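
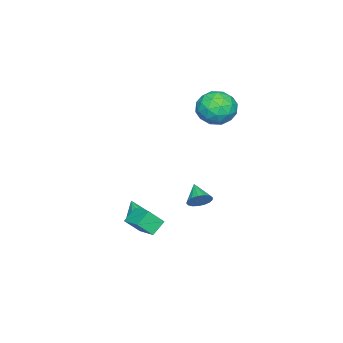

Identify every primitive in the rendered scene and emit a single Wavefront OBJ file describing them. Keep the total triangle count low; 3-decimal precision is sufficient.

v -4.446 3.731 3.674
v -3.636 4.329 3.128
v -3.604 2.151 3.192
v -2.794 2.749 2.646
v -2.857 2.782 3.79
v -3.378 3.759 4.087
v -3.862 2.721 2.233
v -4.383 3.698 2.53
v -3.275 3.705 2.237
v -2.654 3.743 3.199
v -4.586 2.737 3.121
v -3.965 2.775 4.083
v -4.115 4.169 3.443
v -3.125 2.311 2.877
v -3.162 2.33 3.549
v -2.686 2.682 3.228
v -3.963 3.834 4.007
v -3.487 4.185 3.686
v -3.029 3.276 4.075
v -3.753 2.295 2.634
v -3.277 2.646 2.313
v -4.554 3.798 3.092
v -4.078 4.15 2.771
v -4.211 3.204 2.245
v -3.426 4.154 2.598
v -2.931 3.225 2.315
v -3.56 3.209 2.072
v -3.865 3.783 2.247
v -3.061 4.176 3.164
v -2.566 3.247 2.881
v -2.604 3.266 3.553
v -2.91 3.841 3.728
v -2.849 3.809 2.64
v -4.674 3.233 3.439
v -4.179 2.304 3.156
v -4.33 2.639 2.592
v -4.636 3.214 2.767
v -4.309 3.255 4.005
v -3.814 2.326 3.722
v -3.375 2.697 4.073
v -3.68 3.271 4.248
v -4.391 2.671 3.68
v 1.979 1.911 -3.218
v 2.465 1.312 -2.405
v 1.24 2.131 -2.613
v 1.726 1.533 -1.8
v 2.654 3.027 -2.8
v 3.14 2.429 -1.987
v 1.915 3.248 -2.195
v 2.401 2.649 -1.382
v 0.926 1.254 -2.997
v 1.398 0.818 -3.186
v 1.234 1.026 -1.703
v 1.578 1.296 -3.145
v 1.376 1.75 -3.017
v 0.911 1.913 -2.878
v 0.454 1.69 -2.808
v 0.274 1.212 -2.85
v 0.476 0.758 -2.977
v 0.941 0.595 -3.117
v -2.969 2.657 -3.461
v -2.577 2.741 -2.887
v -3.751 1.923 -2.819
v -2.798 2.992 -2.87
v -3.059 3.166 -2.989
v -3.299 3.223 -3.215
v -3.463 3.151 -3.498
v -3.514 2.966 -3.773
v -3.44 2.71 -3.976
v -3.259 2.441 -4.061
v -3.01 2.223 -4.008
v -2.753 2.103 -3.83
v -2.544 2.111 -3.568
v -2.433 2.243 -3.281
v -2.445 2.471 -3.035
f 1 38 17
f 38 12 41
f 17 41 6
f 38 41 17
f 1 17 13
f 17 6 18
f 13 18 2
f 17 18 13
f 1 13 22
f 13 2 23
f 22 23 8
f 13 23 22
f 1 22 34
f 22 8 37
f 34 37 11
f 22 37 34
f 1 34 38
f 34 11 42
f 38 42 12
f 34 42 38
f 2 18 29
f 18 6 32
f 29 32 10
f 18 32 29
f 6 41 19
f 41 12 40
f 19 40 5
f 41 40 19
f 12 42 39
f 42 11 35
f 39 35 3
f 42 35 39
f 11 37 36
f 37 8 24
f 36 24 7
f 37 24 36
f 8 23 28
f 23 2 25
f 28 25 9
f 23 25 28
f 4 30 16
f 30 10 31
f 16 31 5
f 30 31 16
f 4 16 14
f 16 5 15
f 14 15 3
f 16 15 14
f 4 14 21
f 14 3 20
f 21 20 7
f 14 20 21
f 4 21 26
f 21 7 27
f 26 27 9
f 21 27 26
f 4 26 30
f 26 9 33
f 30 33 10
f 26 33 30
f 5 31 19
f 31 10 32
f 19 32 6
f 31 32 19
f 3 15 39
f 15 5 40
f 39 40 12
f 15 40 39
f 7 20 36
f 20 3 35
f 36 35 11
f 20 35 36
f 9 27 28
f 27 7 24
f 28 24 8
f 27 24 28
f 10 33 29
f 33 9 25
f 29 25 2
f 33 25 29
f 44 46 43
f 47 44 43
f 43 46 45
f 45 47 43
f 44 50 46
f 48 44 47
f 48 50 44
f 46 50 45
f 49 47 45
f 45 50 49
f 49 48 47
f 50 48 49
f 52 51 54
f 52 54 53
f 54 51 55
f 54 55 53
f 55 51 56
f 55 56 53
f 56 51 57
f 56 57 53
f 57 51 58
f 57 58 53
f 58 51 59
f 58 59 53
f 59 51 60
f 59 60 53
f 60 51 52
f 60 52 53
f 62 61 64
f 62 64 63
f 64 61 65
f 64 65 63
f 65 61 66
f 65 66 63
f 66 61 67
f 66 67 63
f 67 61 68
f 67 68 63
f 68 61 69
f 68 69 63
f 69 61 70
f 69 70 63
f 70 61 71
f 70 71 63
f 71 61 72
f 71 72 63
f 72 61 73
f 72 73 63
f 73 61 74
f 73 74 63
f 74 61 75
f 74 75 63
f 75 61 62
f 75 62 63



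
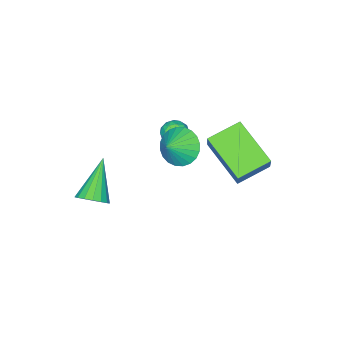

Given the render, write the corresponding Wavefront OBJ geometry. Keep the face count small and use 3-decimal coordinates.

v 1.928 -0.143 0.821
v 2.449 -0.39 1.218
v 0.612 -0.777 2.159
v 2.408 -0.075 1.326
v 2.257 0.224 1.318
v 2.03 0.438 1.197
v 1.78 0.52 0.99
v 1.563 0.449 0.744
v 1.431 0.243 0.515
v 1.412 -0.052 0.357
v 1.511 -0.367 0.305
v 1.706 -0.632 0.372
v 1.951 -0.784 0.541
v 2.191 -0.79 0.774
v 2.371 -0.647 1.019
v -0.956 1.817 3.425
v -0.495 1.347 2.812
v -0.124 1.863 4.015
v -0.436 1.676 2.704
v -0.457 2.027 2.706
v -0.553 2.345 2.817
v -0.711 2.584 3.021
v -0.906 2.705 3.287
v -1.108 2.692 3.574
v -1.287 2.545 3.837
v -1.416 2.288 4.039
v -1.475 1.959 4.146
v -1.454 1.608 4.144
v -1.358 1.29 4.033
v -1.2 1.051 3.829
v -1.006 0.93 3.563
v -0.803 0.943 3.277
v -0.624 1.09 3.013
v -2.423 1.94 2.606
v -3.75 2.458 3.077
v -2.065 3.809 1.562
v -3.392 4.326 2.033
v -1.848 2.434 3.687
v -3.175 2.951 4.158
v -1.49 4.302 2.643
v -2.817 4.82 3.114
v -3.088 -0.324 0.673
v -2.814 -0.733 1.083
v -4.026 -0.607 1.017
v -3.752 -1.016 1.427
v -3.69 -0.384 1.516
v -3.111 -0.209 1.303
v -3.729 -1.131 0.797
v -3.15 -0.956 0.584
v -3.21 -1.232 1.16
v -3.186 -0.77 1.605
v -3.654 -0.57 0.495
v -3.63 -0.108 0.94
v -2.869 -0.504 0.848
v -3.971 -0.836 1.252
v -3.935 -0.464 1.304
v -3.774 -0.705 1.546
v -3.043 -0.196 0.977
v -2.882 -0.436 1.219
v -3.397 -0.231 1.473
v -3.958 -0.904 0.881
v -3.797 -1.144 1.123
v -3.066 -0.635 0.554
v -2.905 -0.876 0.796
v -3.443 -1.109 0.627
v -2.941 -1.038 1.134
v -3.492 -1.204 1.336
v -3.478 -1.271 0.966
v -3.138 -1.169 0.841
v -2.927 -0.766 1.396
v -3.478 -0.932 1.598
v -3.442 -0.561 1.65
v -3.101 -0.458 1.525
v -3.159 -1.059 1.441
v -3.362 -0.408 0.502
v -3.913 -0.574 0.704
v -3.739 -0.882 0.575
v -3.398 -0.779 0.45
v -3.348 -0.136 0.764
v -3.899 -0.302 0.966
v -3.702 -0.171 1.259
v -3.362 -0.069 1.134
v -3.681 -0.281 0.659
f 2 1 4
f 2 4 3
f 4 1 5
f 4 5 3
f 5 1 6
f 5 6 3
f 6 1 7
f 6 7 3
f 7 1 8
f 7 8 3
f 8 1 9
f 8 9 3
f 9 1 10
f 9 10 3
f 10 1 11
f 10 11 3
f 11 1 12
f 11 12 3
f 12 1 13
f 12 13 3
f 13 1 14
f 13 14 3
f 14 1 15
f 14 15 3
f 15 1 2
f 15 2 3
f 17 16 19
f 17 19 18
f 19 16 20
f 19 20 18
f 20 16 21
f 20 21 18
f 21 16 22
f 21 22 18
f 22 16 23
f 22 23 18
f 23 16 24
f 23 24 18
f 24 16 25
f 24 25 18
f 25 16 26
f 25 26 18
f 26 16 27
f 26 27 18
f 27 16 28
f 27 28 18
f 28 16 29
f 28 29 18
f 29 16 30
f 29 30 18
f 30 16 31
f 30 31 18
f 31 16 32
f 31 32 18
f 32 16 33
f 32 33 18
f 33 16 17
f 33 17 18
f 35 37 34
f 38 35 34
f 34 37 36
f 36 38 34
f 35 41 37
f 39 35 38
f 39 41 35
f 37 41 36
f 40 38 36
f 36 41 40
f 40 39 38
f 41 39 40
f 42 79 58
f 79 53 82
f 58 82 47
f 79 82 58
f 42 58 54
f 58 47 59
f 54 59 43
f 58 59 54
f 42 54 63
f 54 43 64
f 63 64 49
f 54 64 63
f 42 63 75
f 63 49 78
f 75 78 52
f 63 78 75
f 42 75 79
f 75 52 83
f 79 83 53
f 75 83 79
f 43 59 70
f 59 47 73
f 70 73 51
f 59 73 70
f 47 82 60
f 82 53 81
f 60 81 46
f 82 81 60
f 53 83 80
f 83 52 76
f 80 76 44
f 83 76 80
f 52 78 77
f 78 49 65
f 77 65 48
f 78 65 77
f 49 64 69
f 64 43 66
f 69 66 50
f 64 66 69
f 45 71 57
f 71 51 72
f 57 72 46
f 71 72 57
f 45 57 55
f 57 46 56
f 55 56 44
f 57 56 55
f 45 55 62
f 55 44 61
f 62 61 48
f 55 61 62
f 45 62 67
f 62 48 68
f 67 68 50
f 62 68 67
f 45 67 71
f 67 50 74
f 71 74 51
f 67 74 71
f 46 72 60
f 72 51 73
f 60 73 47
f 72 73 60
f 44 56 80
f 56 46 81
f 80 81 53
f 56 81 80
f 48 61 77
f 61 44 76
f 77 76 52
f 61 76 77
f 50 68 69
f 68 48 65
f 69 65 49
f 68 65 69
f 51 74 70
f 74 50 66
f 70 66 43
f 74 66 70



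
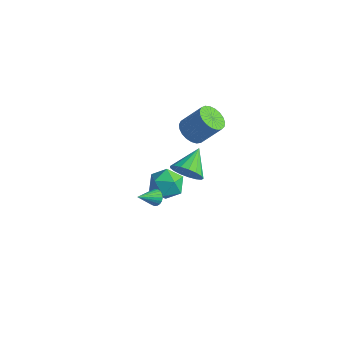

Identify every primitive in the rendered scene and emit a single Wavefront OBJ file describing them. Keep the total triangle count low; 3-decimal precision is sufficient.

v -3.278 3.251 -0.787
v -2.526 3.201 -1.26
v -1.63 3.879 0.095
v -2.382 3.929 0.567
v -2.649 3.539 -1.347
v -1.753 4.217 0.007
v -2.881 3.827 -1.338
v -1.985 4.505 0.017
v -3.182 4.016 -1.233
v -2.286 4.693 0.122
v -3.5 4.072 -1.051
v -2.604 4.749 0.304
v -3.779 3.986 -0.824
v -2.883 4.664 0.531
v -3.971 3.773 -0.59
v -3.075 4.451 0.765
v -4.044 3.47 -0.39
v -3.148 4.148 0.964
v -3.984 3.129 -0.259
v -3.088 3.807 1.095
v -3.802 2.809 -0.22
v -2.906 3.487 1.135
v -3.53 2.566 -0.278
v -2.634 3.244 1.077
v -3.214 2.441 -0.425
v -2.318 3.119 0.93
v -2.909 2.456 -0.634
v -2.013 3.134 0.721
v -2.668 2.609 -0.87
v -1.772 3.286 0.485
v -2.532 2.872 -1.091
v -1.636 3.55 0.264
v 0.327 -3.032 0.427
v 0.763 -2.951 0.679
v 0.133 -4.108 1.113
v 0.622 -2.848 0.8
v 0.431 -2.777 0.857
v 0.221 -2.751 0.839
v 0.03 -2.773 0.751
v -0.11 -2.84 0.606
v -0.175 -2.94 0.43
v -0.152 -3.056 0.254
v -0.047 -3.168 0.108
v 0.123 -3.257 0.017
v 0.328 -3.306 -0.003
v 0.533 -3.309 0.052
v 0.703 -3.263 0.171
v 0.807 -3.178 0.335
v 0.828 -3.067 0.514
v -1.733 1.301 -2.046
v -1.278 1.002 -1.231
v -2.227 2.759 -1.234
v -0.948 1.242 -1.463
v -0.798 1.496 -1.827
v -0.862 1.705 -2.242
v -1.126 1.822 -2.612
v -1.529 1.819 -2.852
v -1.979 1.698 -2.908
v -2.372 1.485 -2.766
v -2.619 1.231 -2.459
v -2.663 0.992 -2.057
v -2.494 0.825 -1.653
v -2.151 0.766 -1.339
v -1.712 0.83 -1.187
v 0.169 -1.286 -0.046
v 0.953 -1.811 0.341
v -0.873 -2.149 0.899
v -0.089 -2.674 1.286
v -0.203 -1.686 1.512
v 0.441 -1.152 0.928
v -0.361 -2.808 0.312
v 0.283 -2.274 -0.272
v 0.626 -2.751 0.562
v 0.724 -2.057 1.304
v -0.644 -1.903 -0.064
v -0.546 -1.209 0.678
f 2 1 5
f 2 5 3
f 3 5 6
f 3 6 4
f 5 1 7
f 5 7 6
f 6 7 8
f 6 8 4
f 7 1 9
f 7 9 8
f 8 9 10
f 8 10 4
f 9 1 11
f 9 11 10
f 10 11 12
f 10 12 4
f 11 1 13
f 11 13 12
f 12 13 14
f 12 14 4
f 13 1 15
f 13 15 14
f 14 15 16
f 14 16 4
f 15 1 17
f 15 17 16
f 16 17 18
f 16 18 4
f 17 1 19
f 17 19 18
f 18 19 20
f 18 20 4
f 19 1 21
f 19 21 20
f 20 21 22
f 20 22 4
f 21 1 23
f 21 23 22
f 22 23 24
f 22 24 4
f 23 1 25
f 23 25 24
f 24 25 26
f 24 26 4
f 25 1 27
f 25 27 26
f 26 27 28
f 26 28 4
f 27 1 29
f 27 29 28
f 28 29 30
f 28 30 4
f 29 1 31
f 29 31 30
f 30 31 32
f 30 32 4
f 31 1 2
f 31 2 32
f 32 2 3
f 32 3 4
f 34 33 36
f 34 36 35
f 36 33 37
f 36 37 35
f 37 33 38
f 37 38 35
f 38 33 39
f 38 39 35
f 39 33 40
f 39 40 35
f 40 33 41
f 40 41 35
f 41 33 42
f 41 42 35
f 42 33 43
f 42 43 35
f 43 33 44
f 43 44 35
f 44 33 45
f 44 45 35
f 45 33 46
f 45 46 35
f 46 33 47
f 46 47 35
f 47 33 48
f 47 48 35
f 48 33 49
f 48 49 35
f 49 33 34
f 49 34 35
f 51 50 53
f 51 53 52
f 53 50 54
f 53 54 52
f 54 50 55
f 54 55 52
f 55 50 56
f 55 56 52
f 56 50 57
f 56 57 52
f 57 50 58
f 57 58 52
f 58 50 59
f 58 59 52
f 59 50 60
f 59 60 52
f 60 50 61
f 60 61 52
f 61 50 62
f 61 62 52
f 62 50 63
f 62 63 52
f 63 50 64
f 63 64 52
f 64 50 51
f 64 51 52
f 65 76 70
f 65 70 66
f 65 66 72
f 65 72 75
f 65 75 76
f 66 70 74
f 70 76 69
f 76 75 67
f 75 72 71
f 72 66 73
f 68 74 69
f 68 69 67
f 68 67 71
f 68 71 73
f 68 73 74
f 69 74 70
f 67 69 76
f 71 67 75
f 73 71 72
f 74 73 66



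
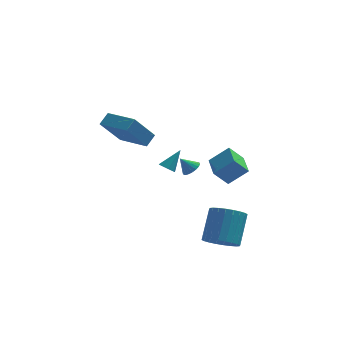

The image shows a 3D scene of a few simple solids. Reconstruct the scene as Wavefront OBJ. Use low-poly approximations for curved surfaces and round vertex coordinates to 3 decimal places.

v -2.608 0.681 1.352
v -3.692 -0.111 3.044
v -2.168 1.257 1.903
v -3.252 0.465 3.595
v -1.108 -0.745 1.645
v -2.192 -1.537 3.337
v -0.668 -0.169 2.196
v -1.752 -0.961 3.888
v -0.018 0.212 -0.678
v 0.362 -0.154 -0.722
v 0.738 0.868 0.398
v 0.427 0.166 -0.963
v 0.231 0.513 -1.037
v -0.111 0.684 -0.901
v -0.398 0.579 -0.634
v -0.463 0.259 -0.394
v -0.267 -0.089 -0.32
v 0.075 -0.26 -0.456
v 2.943 -2.919 -4.765
v 3.571 -3.661 -4.295
v 4.004 -2.264 -2.665
v 3.377 -1.521 -3.135
v 3.85 -3.462 -4.54
v 4.283 -2.064 -2.911
v 3.99 -3.179 -4.82
v 4.423 -1.782 -3.19
v 3.971 -2.857 -5.091
v 4.404 -1.46 -3.461
v 3.796 -2.544 -5.312
v 4.229 -1.147 -3.683
v 3.491 -2.289 -5.45
v 3.924 -0.891 -3.821
v 3.102 -2.129 -5.484
v 3.535 -0.732 -3.854
v 2.689 -2.089 -5.408
v 3.123 -0.692 -3.779
v 2.316 -2.176 -5.235
v 2.749 -0.779 -3.605
v 2.037 -2.376 -4.989
v 2.47 -0.978 -3.36
v 1.897 -2.658 -4.71
v 2.33 -1.261 -3.08
v 1.916 -2.98 -4.439
v 2.349 -1.583 -2.809
v 2.091 -3.293 -4.217
v 2.524 -1.896 -2.588
v 2.396 -3.549 -4.079
v 2.829 -2.151 -2.45
v 2.785 -3.708 -4.046
v 3.218 -2.311 -2.416
v 3.197 -3.748 -4.121
v 3.631 -2.351 -2.492
v 1.365 1.943 -1.739
v 1.739 2.345 -1.452
v 0.715 1.977 -0.941
v 1.584 2.502 -1.585
v 1.391 2.562 -1.745
v 1.194 2.515 -1.904
v 1.026 2.37 -2.034
v 0.916 2.15 -2.113
v 0.885 1.895 -2.128
v 0.936 1.647 -2.076
v 1.062 1.451 -1.965
v 1.24 1.34 -1.815
v 1.439 1.333 -1.652
v 1.626 1.432 -1.504
v 1.768 1.619 -1.397
v 1.84 1.861 -1.349
v 1.83 2.118 -1.368
v 2.643 3.012 -2.794
v 3.818 3.093 -1.771
v 2.397 4.616 -2.638
v 3.572 4.697 -1.615
v 3.508 3.243 -3.805
v 4.683 3.324 -2.782
v 3.262 4.847 -3.649
v 4.437 4.928 -2.626
f 2 4 1
f 5 2 1
f 1 4 3
f 3 5 1
f 2 8 4
f 6 2 5
f 6 8 2
f 4 8 3
f 7 5 3
f 3 8 7
f 7 6 5
f 8 6 7
f 10 9 12
f 10 12 11
f 12 9 13
f 12 13 11
f 13 9 14
f 13 14 11
f 14 9 15
f 14 15 11
f 15 9 16
f 15 16 11
f 16 9 17
f 16 17 11
f 17 9 18
f 17 18 11
f 18 9 10
f 18 10 11
f 20 19 23
f 20 23 21
f 21 23 24
f 21 24 22
f 23 19 25
f 23 25 24
f 24 25 26
f 24 26 22
f 25 19 27
f 25 27 26
f 26 27 28
f 26 28 22
f 27 19 29
f 27 29 28
f 28 29 30
f 28 30 22
f 29 19 31
f 29 31 30
f 30 31 32
f 30 32 22
f 31 19 33
f 31 33 32
f 32 33 34
f 32 34 22
f 33 19 35
f 33 35 34
f 34 35 36
f 34 36 22
f 35 19 37
f 35 37 36
f 36 37 38
f 36 38 22
f 37 19 39
f 37 39 38
f 38 39 40
f 38 40 22
f 39 19 41
f 39 41 40
f 40 41 42
f 40 42 22
f 41 19 43
f 41 43 42
f 42 43 44
f 42 44 22
f 43 19 45
f 43 45 44
f 44 45 46
f 44 46 22
f 45 19 47
f 45 47 46
f 46 47 48
f 46 48 22
f 47 19 49
f 47 49 48
f 48 49 50
f 48 50 22
f 49 19 51
f 49 51 50
f 50 51 52
f 50 52 22
f 51 19 20
f 51 20 52
f 52 20 21
f 52 21 22
f 54 53 56
f 54 56 55
f 56 53 57
f 56 57 55
f 57 53 58
f 57 58 55
f 58 53 59
f 58 59 55
f 59 53 60
f 59 60 55
f 60 53 61
f 60 61 55
f 61 53 62
f 61 62 55
f 62 53 63
f 62 63 55
f 63 53 64
f 63 64 55
f 64 53 65
f 64 65 55
f 65 53 66
f 65 66 55
f 66 53 67
f 66 67 55
f 67 53 68
f 67 68 55
f 68 53 69
f 68 69 55
f 69 53 54
f 69 54 55
f 71 73 70
f 74 71 70
f 70 73 72
f 72 74 70
f 71 77 73
f 75 71 74
f 75 77 71
f 73 77 72
f 76 74 72
f 72 77 76
f 76 75 74
f 77 75 76



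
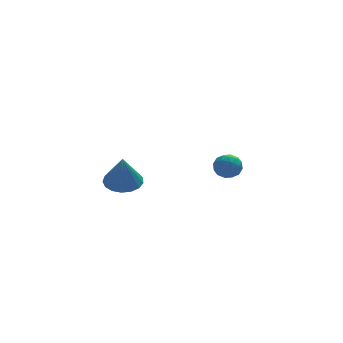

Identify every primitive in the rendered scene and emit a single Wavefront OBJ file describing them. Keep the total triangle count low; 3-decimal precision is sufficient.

v 3.65 4.436 -1.248
v 4.444 3.989 -1.33
v 3.016 3.211 -0.71
v 3.81 2.764 -0.792
v 3.721 3.427 -0.167
v 4.113 4.184 -0.5
v 3.347 3.016 -1.54
v 3.739 3.773 -1.873
v 4.257 3.111 -1.511
v 4.488 3.365 -0.662
v 2.972 3.835 -1.378
v 3.203 4.089 -0.529
v 4.103 4.32 -1.337
v 3.357 2.88 -0.703
v 3.305 3.27 -0.336
v 3.772 3.007 -0.385
v 3.908 4.434 -0.849
v 4.374 4.171 -0.897
v 3.949 3.841 -0.213
v 3.086 3.029 -1.143
v 3.552 2.766 -1.191
v 3.688 4.193 -1.655
v 4.155 3.93 -1.704
v 3.511 3.359 -1.827
v 4.459 3.541 -1.491
v 4.087 2.822 -1.174
v 3.815 2.97 -1.614
v 4.045 3.415 -1.809
v 4.595 3.69 -0.992
v 4.222 2.971 -0.676
v 4.17 3.36 -0.309
v 4.4 3.805 -0.504
v 4.485 3.175 -1.098
v 3.238 4.229 -1.364
v 2.865 3.51 -1.048
v 3.06 3.395 -1.536
v 3.29 3.84 -1.731
v 3.373 4.378 -0.866
v 3.001 3.659 -0.549
v 3.415 3.785 -0.231
v 3.645 4.23 -0.426
v 2.975 4.025 -0.942
v -3.572 -1.812 1.633
v -2.896 -2.645 1.439
v -3.708 -2.388 3.627
v -2.577 -2.255 1.573
v -2.487 -1.763 1.721
v -2.645 -1.282 1.849
v -3.015 -0.923 1.927
v -3.513 -0.768 1.938
v -4.024 -0.852 1.879
v -4.432 -1.156 1.764
v -4.643 -1.61 1.618
v -4.608 -2.111 1.476
v -4.336 -2.544 1.37
v -3.889 -2.808 1.324
v -3.369 -2.845 1.349
f 1 38 17
f 38 12 41
f 17 41 6
f 38 41 17
f 1 17 13
f 17 6 18
f 13 18 2
f 17 18 13
f 1 13 22
f 13 2 23
f 22 23 8
f 13 23 22
f 1 22 34
f 22 8 37
f 34 37 11
f 22 37 34
f 1 34 38
f 34 11 42
f 38 42 12
f 34 42 38
f 2 18 29
f 18 6 32
f 29 32 10
f 18 32 29
f 6 41 19
f 41 12 40
f 19 40 5
f 41 40 19
f 12 42 39
f 42 11 35
f 39 35 3
f 42 35 39
f 11 37 36
f 37 8 24
f 36 24 7
f 37 24 36
f 8 23 28
f 23 2 25
f 28 25 9
f 23 25 28
f 4 30 16
f 30 10 31
f 16 31 5
f 30 31 16
f 4 16 14
f 16 5 15
f 14 15 3
f 16 15 14
f 4 14 21
f 14 3 20
f 21 20 7
f 14 20 21
f 4 21 26
f 21 7 27
f 26 27 9
f 21 27 26
f 4 26 30
f 26 9 33
f 30 33 10
f 26 33 30
f 5 31 19
f 31 10 32
f 19 32 6
f 31 32 19
f 3 15 39
f 15 5 40
f 39 40 12
f 15 40 39
f 7 20 36
f 20 3 35
f 36 35 11
f 20 35 36
f 9 27 28
f 27 7 24
f 28 24 8
f 27 24 28
f 10 33 29
f 33 9 25
f 29 25 2
f 33 25 29
f 44 43 46
f 44 46 45
f 46 43 47
f 46 47 45
f 47 43 48
f 47 48 45
f 48 43 49
f 48 49 45
f 49 43 50
f 49 50 45
f 50 43 51
f 50 51 45
f 51 43 52
f 51 52 45
f 52 43 53
f 52 53 45
f 53 43 54
f 53 54 45
f 54 43 55
f 54 55 45
f 55 43 56
f 55 56 45
f 56 43 57
f 56 57 45
f 57 43 44
f 57 44 45



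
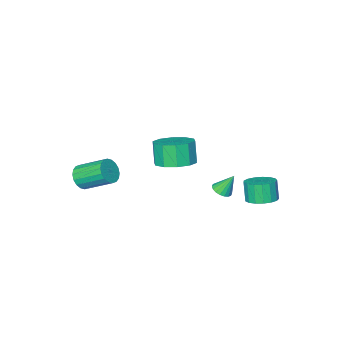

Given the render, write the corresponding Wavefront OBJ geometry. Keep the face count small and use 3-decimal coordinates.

v 2.944 -3.838 -2.649
v 3.518 -3.803 -2.2
v 2.771 -2.526 -1.343
v 2.196 -2.562 -1.791
v 3.599 -3.597 -2.437
v 2.852 -2.32 -1.58
v 3.55 -3.438 -2.716
v 2.803 -2.161 -1.859
v 3.381 -3.359 -2.982
v 2.634 -2.082 -2.125
v 3.125 -3.374 -3.182
v 2.378 -2.097 -2.325
v 2.834 -3.482 -3.276
v 2.086 -2.205 -2.419
v 2.564 -3.66 -3.246
v 1.816 -2.383 -2.389
v 2.369 -3.874 -3.097
v 1.622 -2.597 -2.24
v 2.288 -4.08 -2.86
v 1.541 -2.803 -2.003
v 2.337 -4.239 -2.581
v 1.59 -2.962 -1.724
v 2.506 -4.318 -2.315
v 1.759 -3.041 -1.458
v 2.762 -4.303 -2.115
v 2.015 -3.026 -1.258
v 3.054 -4.195 -2.021
v 2.306 -2.918 -1.164
v 3.324 -4.017 -2.051
v 2.576 -2.74 -1.194
v 0.038 -0.25 -0.83
v 0.547 0.563 -0.454
v 0.331 0.142 0.746
v -0.178 -0.67 0.37
v -0.066 0.723 -0.508
v -0.283 0.303 0.692
v -0.64 0.512 -0.686
v -0.856 0.091 0.515
v -0.955 0.01 -0.918
v -1.171 -0.411 0.282
v -0.89 -0.592 -1.117
v -1.106 -1.012 0.083
v -0.471 -1.062 -1.206
v -0.687 -1.483 -0.006
v 0.143 -1.223 -1.152
v -0.074 -1.643 0.048
v 0.716 -1.011 -0.975
v 0.5 -1.432 0.226
v 1.031 -0.509 -0.742
v 0.815 -0.93 0.458
v 0.966 0.092 -0.543
v 0.75 -0.328 0.657
v -3.431 1.998 -3.676
v -2.741 2.359 -3.454
v -2.898 2.002 -2.383
v -3.589 1.642 -2.604
v -3.009 2.633 -3.402
v -3.167 2.277 -2.331
v -3.375 2.762 -3.413
v -3.532 2.406 -2.342
v -3.753 2.716 -3.484
v -3.911 2.36 -2.413
v -4.058 2.506 -3.599
v -4.215 2.149 -2.527
v -4.219 2.179 -3.731
v -4.376 1.823 -2.66
v -4.2 1.811 -3.851
v -4.357 1.454 -2.78
v -4.004 1.486 -3.931
v -4.162 1.129 -2.859
v -3.678 1.278 -3.952
v -3.835 0.921 -2.88
v -3.295 1.235 -3.91
v -3.452 0.878 -2.838
v -2.943 1.367 -3.814
v -3.1 1.01 -2.743
v -2.703 1.644 -3.687
v -2.861 1.287 -2.615
v -2.63 2.002 -3.557
v -2.788 1.645 -2.485
v -2.429 0.186 -3.597
v -1.922 0.342 -3.452
v -2.851 0.574 -2.543
v -2.011 0.542 -3.561
v -2.183 0.672 -3.677
v -2.404 0.705 -3.778
v -2.629 0.636 -3.842
v -2.815 0.478 -3.859
v -2.925 0.262 -3.823
v -2.936 0.031 -3.743
v -2.847 -0.169 -3.634
v -2.676 -0.299 -3.518
v -2.455 -0.333 -3.417
v -2.229 -0.264 -3.352
v -2.043 -0.105 -3.336
v -1.934 0.111 -3.371
f 2 1 5
f 2 5 3
f 3 5 6
f 3 6 4
f 5 1 7
f 5 7 6
f 6 7 8
f 6 8 4
f 7 1 9
f 7 9 8
f 8 9 10
f 8 10 4
f 9 1 11
f 9 11 10
f 10 11 12
f 10 12 4
f 11 1 13
f 11 13 12
f 12 13 14
f 12 14 4
f 13 1 15
f 13 15 14
f 14 15 16
f 14 16 4
f 15 1 17
f 15 17 16
f 16 17 18
f 16 18 4
f 17 1 19
f 17 19 18
f 18 19 20
f 18 20 4
f 19 1 21
f 19 21 20
f 20 21 22
f 20 22 4
f 21 1 23
f 21 23 22
f 22 23 24
f 22 24 4
f 23 1 25
f 23 25 24
f 24 25 26
f 24 26 4
f 25 1 27
f 25 27 26
f 26 27 28
f 26 28 4
f 27 1 29
f 27 29 28
f 28 29 30
f 28 30 4
f 29 1 2
f 29 2 30
f 30 2 3
f 30 3 4
f 32 31 35
f 32 35 33
f 33 35 36
f 33 36 34
f 35 31 37
f 35 37 36
f 36 37 38
f 36 38 34
f 37 31 39
f 37 39 38
f 38 39 40
f 38 40 34
f 39 31 41
f 39 41 40
f 40 41 42
f 40 42 34
f 41 31 43
f 41 43 42
f 42 43 44
f 42 44 34
f 43 31 45
f 43 45 44
f 44 45 46
f 44 46 34
f 45 31 47
f 45 47 46
f 46 47 48
f 46 48 34
f 47 31 49
f 47 49 48
f 48 49 50
f 48 50 34
f 49 31 51
f 49 51 50
f 50 51 52
f 50 52 34
f 51 31 32
f 51 32 52
f 52 32 33
f 52 33 34
f 54 53 57
f 54 57 55
f 55 57 58
f 55 58 56
f 57 53 59
f 57 59 58
f 58 59 60
f 58 60 56
f 59 53 61
f 59 61 60
f 60 61 62
f 60 62 56
f 61 53 63
f 61 63 62
f 62 63 64
f 62 64 56
f 63 53 65
f 63 65 64
f 64 65 66
f 64 66 56
f 65 53 67
f 65 67 66
f 66 67 68
f 66 68 56
f 67 53 69
f 67 69 68
f 68 69 70
f 68 70 56
f 69 53 71
f 69 71 70
f 70 71 72
f 70 72 56
f 71 53 73
f 71 73 72
f 72 73 74
f 72 74 56
f 73 53 75
f 73 75 74
f 74 75 76
f 74 76 56
f 75 53 77
f 75 77 76
f 76 77 78
f 76 78 56
f 77 53 79
f 77 79 78
f 78 79 80
f 78 80 56
f 79 53 54
f 79 54 80
f 80 54 55
f 80 55 56
f 82 81 84
f 82 84 83
f 84 81 85
f 84 85 83
f 85 81 86
f 85 86 83
f 86 81 87
f 86 87 83
f 87 81 88
f 87 88 83
f 88 81 89
f 88 89 83
f 89 81 90
f 89 90 83
f 90 81 91
f 90 91 83
f 91 81 92
f 91 92 83
f 92 81 93
f 92 93 83
f 93 81 94
f 93 94 83
f 94 81 95
f 94 95 83
f 95 81 96
f 95 96 83
f 96 81 82
f 96 82 83



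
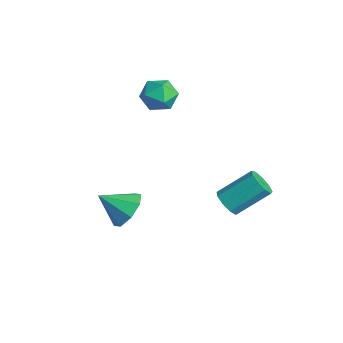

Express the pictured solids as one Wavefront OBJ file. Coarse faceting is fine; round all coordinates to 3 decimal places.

v 0.702 0.276 -1.903
v 1.535 0.068 -1.633
v 0.198 -0.696 -1.097
v 1.242 0.549 -1.237
v 0.633 0.87 -1.231
v 0.064 0.843 -1.619
v -0.13 0.484 -2.173
v 0.163 0.003 -2.57
v 0.772 -0.318 -2.576
v 1.341 -0.291 -2.188
v 3.632 2.972 -0.238
v 3.99 2.618 0.123
v 4.267 3.893 1.099
v 3.908 4.248 0.738
v 4.224 2.799 -0.18
v 4.501 4.075 0.796
v 4.181 3.062 -0.511
v 4.458 4.337 0.466
v 3.881 3.282 -0.714
v 4.158 4.558 0.263
v 3.464 3.358 -0.694
v 3.741 4.633 0.282
v 3.126 3.253 -0.461
v 3.403 4.528 0.515
v 3.024 3.017 -0.124
v 3.301 4.292 0.853
v 3.206 2.76 0.16
v 3.483 4.035 1.136
v 3.588 2.602 0.257
v 3.865 3.878 1.234
v -1.162 3.022 2.579
v -0.527 2.975 3.096
v -1.393 1.725 2.744
v -0.758 1.678 3.261
v -1.435 2.086 3.479
v -1.293 2.887 3.377
v -0.627 1.813 2.463
v -0.485 2.614 2.361
v -0.197 2.227 3.024
v -0.696 2.396 3.652
v -1.224 2.304 2.188
v -1.723 2.473 2.816
f 2 1 4
f 2 4 3
f 4 1 5
f 4 5 3
f 5 1 6
f 5 6 3
f 6 1 7
f 6 7 3
f 7 1 8
f 7 8 3
f 8 1 9
f 8 9 3
f 9 1 10
f 9 10 3
f 10 1 2
f 10 2 3
f 12 11 15
f 12 15 13
f 13 15 16
f 13 16 14
f 15 11 17
f 15 17 16
f 16 17 18
f 16 18 14
f 17 11 19
f 17 19 18
f 18 19 20
f 18 20 14
f 19 11 21
f 19 21 20
f 20 21 22
f 20 22 14
f 21 11 23
f 21 23 22
f 22 23 24
f 22 24 14
f 23 11 25
f 23 25 24
f 24 25 26
f 24 26 14
f 25 11 27
f 25 27 26
f 26 27 28
f 26 28 14
f 27 11 29
f 27 29 28
f 28 29 30
f 28 30 14
f 29 11 12
f 29 12 30
f 30 12 13
f 30 13 14
f 31 42 36
f 31 36 32
f 31 32 38
f 31 38 41
f 31 41 42
f 32 36 40
f 36 42 35
f 42 41 33
f 41 38 37
f 38 32 39
f 34 40 35
f 34 35 33
f 34 33 37
f 34 37 39
f 34 39 40
f 35 40 36
f 33 35 42
f 37 33 41
f 39 37 38
f 40 39 32



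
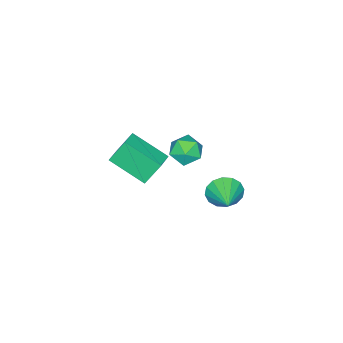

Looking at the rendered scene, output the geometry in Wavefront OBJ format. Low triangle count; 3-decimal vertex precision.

v -0.436 3.403 -0.816
v -0.08 3.324 -1.437
v 0.336 4.117 -0.464
v -0.315 3.607 -1.496
v -0.582 3.836 -1.373
v -0.811 3.948 -1.101
v -0.939 3.915 -0.752
v -0.932 3.744 -0.421
v -0.793 3.482 -0.196
v -0.558 3.198 -0.137
v -0.29 2.97 -0.26
v -0.062 2.857 -0.532
v 0.066 2.891 -0.88
v 0.059 3.062 -1.212
v -0.614 2.198 0.349
v -0.143 1.852 0.743
v -1.097 1.208 0.057
v -0.626 0.862 0.451
v -1.118 1.261 0.759
v -0.819 1.873 0.94
v -0.421 1.187 -0.14
v -0.122 1.799 0.041
v -0.024 1.227 0.441
v -0.454 1.273 0.996
v -0.786 1.787 -0.196
v -1.216 1.833 0.359
v -1.452 -1.608 -1.297
v -0.706 -1.379 -1.08
v -1.702 -0.096 -2.032
v -0.956 0.133 -1.815
v -1.004 -2.053 -2.365
v -0.258 -1.824 -2.148
v -1.254 -0.541 -3.1
v -0.508 -0.312 -2.883
f 2 1 4
f 2 4 3
f 4 1 5
f 4 5 3
f 5 1 6
f 5 6 3
f 6 1 7
f 6 7 3
f 7 1 8
f 7 8 3
f 8 1 9
f 8 9 3
f 9 1 10
f 9 10 3
f 10 1 11
f 10 11 3
f 11 1 12
f 11 12 3
f 12 1 13
f 12 13 3
f 13 1 14
f 13 14 3
f 14 1 2
f 14 2 3
f 15 26 20
f 15 20 16
f 15 16 22
f 15 22 25
f 15 25 26
f 16 20 24
f 20 26 19
f 26 25 17
f 25 22 21
f 22 16 23
f 18 24 19
f 18 19 17
f 18 17 21
f 18 21 23
f 18 23 24
f 19 24 20
f 17 19 26
f 21 17 25
f 23 21 22
f 24 23 16
f 28 30 27
f 31 28 27
f 27 30 29
f 29 31 27
f 28 34 30
f 32 28 31
f 32 34 28
f 30 34 29
f 33 31 29
f 29 34 33
f 33 32 31
f 34 32 33



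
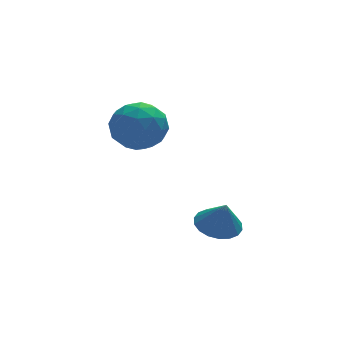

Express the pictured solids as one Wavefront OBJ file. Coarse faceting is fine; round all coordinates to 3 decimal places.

v 1.204 0.204 -2.522
v 1.907 0.519 -2.531
v 1.356 -0.104 -1.518
v 1.709 0.777 -2.422
v 1.411 0.921 -2.333
v 1.072 0.923 -2.281
v 0.76 0.783 -2.277
v 0.535 0.528 -2.321
v 0.443 0.209 -2.405
v 0.502 -0.112 -2.512
v 0.7 -0.369 -2.621
v 0.998 -0.514 -2.71
v 1.336 -0.516 -2.762
v 1.649 -0.375 -2.766
v 1.874 -0.12 -2.722
v 1.966 0.199 -2.638
v -1.635 1.738 1.927
v -1.042 2.429 1.599
v -0.758 0.651 1.221
v -0.165 1.342 0.893
v -0.193 1.137 1.838
v -0.735 1.809 2.274
v -1.065 1.271 0.546
v -1.607 1.943 0.982
v -0.691 2.141 0.745
v -0.151 2.057 1.544
v -1.649 1.023 1.276
v -1.109 0.939 2.075
v -1.416 2.179 1.825
v -0.384 0.901 0.995
v -0.4 0.78 1.55
v -0.052 1.186 1.358
v -1.235 1.814 2.222
v -0.886 2.22 2.029
v -0.387 1.461 2.17
v -0.914 0.86 0.791
v -0.565 1.266 0.598
v -1.748 1.894 1.462
v -1.4 2.3 1.27
v -1.413 1.619 0.65
v -0.861 2.416 1.13
v -0.345 1.776 0.715
v -0.874 1.735 0.511
v -1.193 2.13 0.768
v -0.543 2.367 1.6
v -0.028 1.728 1.185
v -0.044 1.607 1.74
v -0.363 2.002 1.997
v -0.337 2.197 1.098
v -1.772 1.352 1.635
v -1.257 0.713 1.22
v -1.437 1.078 0.823
v -1.756 1.473 1.08
v -1.455 1.304 2.105
v -0.939 0.664 1.69
v -0.607 0.95 2.052
v -0.926 1.345 2.309
v -1.463 0.883 1.722
f 2 1 4
f 2 4 3
f 4 1 5
f 4 5 3
f 5 1 6
f 5 6 3
f 6 1 7
f 6 7 3
f 7 1 8
f 7 8 3
f 8 1 9
f 8 9 3
f 9 1 10
f 9 10 3
f 10 1 11
f 10 11 3
f 11 1 12
f 11 12 3
f 12 1 13
f 12 13 3
f 13 1 14
f 13 14 3
f 14 1 15
f 14 15 3
f 15 1 16
f 15 16 3
f 16 1 2
f 16 2 3
f 17 54 33
f 54 28 57
f 33 57 22
f 54 57 33
f 17 33 29
f 33 22 34
f 29 34 18
f 33 34 29
f 17 29 38
f 29 18 39
f 38 39 24
f 29 39 38
f 17 38 50
f 38 24 53
f 50 53 27
f 38 53 50
f 17 50 54
f 50 27 58
f 54 58 28
f 50 58 54
f 18 34 45
f 34 22 48
f 45 48 26
f 34 48 45
f 22 57 35
f 57 28 56
f 35 56 21
f 57 56 35
f 28 58 55
f 58 27 51
f 55 51 19
f 58 51 55
f 27 53 52
f 53 24 40
f 52 40 23
f 53 40 52
f 24 39 44
f 39 18 41
f 44 41 25
f 39 41 44
f 20 46 32
f 46 26 47
f 32 47 21
f 46 47 32
f 20 32 30
f 32 21 31
f 30 31 19
f 32 31 30
f 20 30 37
f 30 19 36
f 37 36 23
f 30 36 37
f 20 37 42
f 37 23 43
f 42 43 25
f 37 43 42
f 20 42 46
f 42 25 49
f 46 49 26
f 42 49 46
f 21 47 35
f 47 26 48
f 35 48 22
f 47 48 35
f 19 31 55
f 31 21 56
f 55 56 28
f 31 56 55
f 23 36 52
f 36 19 51
f 52 51 27
f 36 51 52
f 25 43 44
f 43 23 40
f 44 40 24
f 43 40 44
f 26 49 45
f 49 25 41
f 45 41 18
f 49 41 45



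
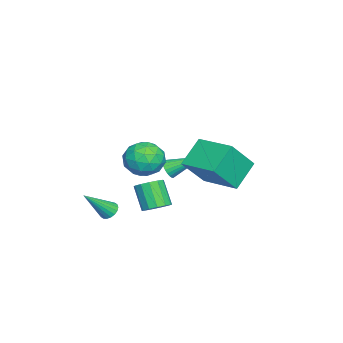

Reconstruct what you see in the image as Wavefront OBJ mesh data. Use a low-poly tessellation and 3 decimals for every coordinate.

v 0.58 1.075 -2.55
v -0.68 1.642 -1.412
v 1.679 2.935 -2.26
v 0.419 3.502 -1.122
v 1.641 0.198 -0.938
v 0.381 0.765 0.2
v 2.74 2.058 -0.648
v 1.48 2.625 0.49
v -3.233 -1.671 -4.092
v -2.816 -1.396 -4.459
v -3.547 0.111 -3.108
v -3.02 -1.362 -4.585
v -3.256 -1.375 -4.636
v -3.489 -1.433 -4.604
v -3.682 -1.528 -4.495
v -3.808 -1.644 -4.324
v -3.846 -1.765 -4.117
v -3.791 -1.871 -3.907
v -3.65 -1.947 -3.725
v -3.447 -1.981 -3.599
v -3.211 -1.968 -3.548
v -2.978 -1.909 -3.579
v -2.784 -1.815 -3.689
v -2.659 -1.698 -3.86
v -2.621 -1.578 -4.066
v -2.676 -1.472 -4.277
v 3.65 -0.476 -2.937
v 4.167 -1.005 -2.904
v 3.506 -1.574 -1.671
v 2.99 -1.044 -1.703
v 4.312 -0.685 -2.679
v 3.651 -1.254 -1.446
v 4.247 -0.299 -2.536
v 3.586 -0.868 -1.303
v 3.993 0.031 -2.52
v 3.332 -0.538 -1.287
v 3.63 0.2 -2.636
v 2.969 -0.368 -1.403
v 3.273 0.155 -2.848
v 2.613 -0.414 -1.615
v 3.037 -0.091 -3.088
v 2.376 -0.659 -1.855
v 2.995 -0.458 -3.28
v 2.334 -1.027 -2.047
v 3.161 -0.832 -3.363
v 2.5 -1.4 -2.13
v 3.483 -1.092 -3.31
v 2.822 -1.66 -2.077
v 3.858 -1.157 -3.139
v 3.197 -1.725 -1.906
v 3.083 -0.274 0.334
v 3.845 -0.624 -0.369
v 2.295 -1.856 0.269
v 3.057 -2.206 -0.434
v 3.325 -2.005 0.607
v 3.812 -1.027 0.647
v 2.328 -1.453 -0.747
v 2.815 -0.475 -0.707
v 3.378 -1.353 -1.037
v 3.994 -1.694 -0.2
v 2.146 -0.786 0.1
v 2.762 -1.127 0.937
v 3.533 -0.31 -0.012
v 2.607 -2.17 -0.088
v 2.764 -2.052 0.524
v 3.212 -2.258 0.11
v 3.514 -0.547 0.585
v 3.961 -0.752 0.172
v 3.656 -1.564 0.746
v 2.179 -1.728 -0.272
v 2.626 -1.933 -0.685
v 2.928 -0.222 -0.21
v 3.376 -0.428 -0.624
v 2.484 -0.916 -0.846
v 3.706 -0.944 -0.818
v 3.243 -1.874 -0.856
v 2.815 -1.432 -1.04
v 3.101 -0.857 -1.016
v 4.068 -1.144 -0.326
v 3.605 -2.075 -0.364
v 3.763 -1.956 0.248
v 4.049 -1.381 0.271
v 3.794 -1.573 -0.718
v 2.535 -0.405 0.264
v 2.072 -1.336 0.226
v 2.091 -1.099 -0.371
v 2.377 -0.524 -0.348
v 2.897 -0.606 0.756
v 2.434 -1.536 0.718
v 3.039 -1.623 0.916
v 3.325 -1.048 0.94
v 2.346 -0.907 0.618
v 1.971 -3.313 -4.483
v 2.449 -3.282 -4.773
v 2.909 -4.307 -3.037
v 2.455 -3.075 -4.634
v 2.365 -2.915 -4.465
v 2.197 -2.834 -4.3
v 1.984 -2.847 -4.171
v 1.769 -2.953 -4.104
v 1.593 -3.13 -4.112
v 1.492 -3.343 -4.193
v 1.486 -3.55 -4.331
v 1.576 -3.71 -4.5
v 1.744 -3.791 -4.665
v 1.957 -3.778 -4.794
v 2.173 -3.672 -4.861
v 2.348 -3.495 -4.854
f 2 4 1
f 5 2 1
f 1 4 3
f 3 5 1
f 2 8 4
f 6 2 5
f 6 8 2
f 4 8 3
f 7 5 3
f 3 8 7
f 7 6 5
f 8 6 7
f 10 9 12
f 10 12 11
f 12 9 13
f 12 13 11
f 13 9 14
f 13 14 11
f 14 9 15
f 14 15 11
f 15 9 16
f 15 16 11
f 16 9 17
f 16 17 11
f 17 9 18
f 17 18 11
f 18 9 19
f 18 19 11
f 19 9 20
f 19 20 11
f 20 9 21
f 20 21 11
f 21 9 22
f 21 22 11
f 22 9 23
f 22 23 11
f 23 9 24
f 23 24 11
f 24 9 25
f 24 25 11
f 25 9 26
f 25 26 11
f 26 9 10
f 26 10 11
f 28 27 31
f 28 31 29
f 29 31 32
f 29 32 30
f 31 27 33
f 31 33 32
f 32 33 34
f 32 34 30
f 33 27 35
f 33 35 34
f 34 35 36
f 34 36 30
f 35 27 37
f 35 37 36
f 36 37 38
f 36 38 30
f 37 27 39
f 37 39 38
f 38 39 40
f 38 40 30
f 39 27 41
f 39 41 40
f 40 41 42
f 40 42 30
f 41 27 43
f 41 43 42
f 42 43 44
f 42 44 30
f 43 27 45
f 43 45 44
f 44 45 46
f 44 46 30
f 45 27 47
f 45 47 46
f 46 47 48
f 46 48 30
f 47 27 49
f 47 49 48
f 48 49 50
f 48 50 30
f 49 27 28
f 49 28 50
f 50 28 29
f 50 29 30
f 51 88 67
f 88 62 91
f 67 91 56
f 88 91 67
f 51 67 63
f 67 56 68
f 63 68 52
f 67 68 63
f 51 63 72
f 63 52 73
f 72 73 58
f 63 73 72
f 51 72 84
f 72 58 87
f 84 87 61
f 72 87 84
f 51 84 88
f 84 61 92
f 88 92 62
f 84 92 88
f 52 68 79
f 68 56 82
f 79 82 60
f 68 82 79
f 56 91 69
f 91 62 90
f 69 90 55
f 91 90 69
f 62 92 89
f 92 61 85
f 89 85 53
f 92 85 89
f 61 87 86
f 87 58 74
f 86 74 57
f 87 74 86
f 58 73 78
f 73 52 75
f 78 75 59
f 73 75 78
f 54 80 66
f 80 60 81
f 66 81 55
f 80 81 66
f 54 66 64
f 66 55 65
f 64 65 53
f 66 65 64
f 54 64 71
f 64 53 70
f 71 70 57
f 64 70 71
f 54 71 76
f 71 57 77
f 76 77 59
f 71 77 76
f 54 76 80
f 76 59 83
f 80 83 60
f 76 83 80
f 55 81 69
f 81 60 82
f 69 82 56
f 81 82 69
f 53 65 89
f 65 55 90
f 89 90 62
f 65 90 89
f 57 70 86
f 70 53 85
f 86 85 61
f 70 85 86
f 59 77 78
f 77 57 74
f 78 74 58
f 77 74 78
f 60 83 79
f 83 59 75
f 79 75 52
f 83 75 79
f 94 93 96
f 94 96 95
f 96 93 97
f 96 97 95
f 97 93 98
f 97 98 95
f 98 93 99
f 98 99 95
f 99 93 100
f 99 100 95
f 100 93 101
f 100 101 95
f 101 93 102
f 101 102 95
f 102 93 103
f 102 103 95
f 103 93 104
f 103 104 95
f 104 93 105
f 104 105 95
f 105 93 106
f 105 106 95
f 106 93 107
f 106 107 95
f 107 93 108
f 107 108 95
f 108 93 94
f 108 94 95



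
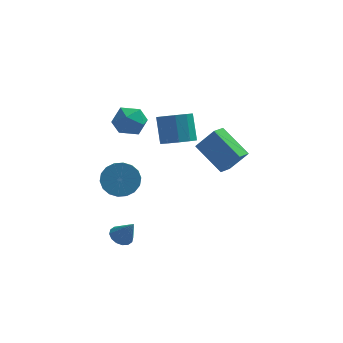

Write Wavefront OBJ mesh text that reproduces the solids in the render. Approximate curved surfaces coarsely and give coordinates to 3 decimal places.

v 4.202 1.789 -2.311
v 2.862 2.986 -1.186
v 3.245 1.927 -3.598
v 1.905 3.125 -2.473
v 4.655 2.535 -2.567
v 3.315 3.733 -1.442
v 3.698 2.674 -3.854
v 2.358 3.871 -2.729
v 1.118 0.776 -0.551
v 2.039 0.649 -0.313
v 1.804 1.537 1.07
v 0.882 1.664 0.831
v 2 1.144 -0.637
v 1.765 2.032 0.745
v 1.624 1.498 -0.929
v 1.389 2.387 0.453
v 1.055 1.577 -1.077
v 0.82 2.465 0.306
v 0.51 1.349 -1.023
v 0.274 2.238 0.359
v 0.196 0.903 -0.79
v -0.039 1.791 0.593
v 0.235 0.408 -0.465
v -0 1.296 0.917
v 0.611 0.053 -0.173
v 0.376 0.942 1.209
v 1.18 -0.025 -0.026
v 0.945 0.863 1.357
v 1.726 0.202 -0.079
v 1.49 1.091 1.303
v -1.329 3.318 -1.017
v -0.536 3.014 -0.434
v -2.344 2.306 -0.166
v -1.551 2.002 0.417
v -1.914 2.962 0.502
v -1.287 3.588 -0.024
v -1.593 1.732 -0.576
v -0.966 2.358 -1.102
v -0.699 2.033 -0.161
v -0.898 2.794 0.505
v -1.982 2.526 -1.105
v -2.181 3.287 -0.439
v -1.609 -2.235 -1.349
v -1.277 -2.784 -2.103
v -1.158 -4.413 -0.865
v -1.491 -3.865 -0.111
v -0.906 -2.623 -1.927
v -0.787 -4.253 -0.69
v -0.674 -2.386 -1.637
v -0.556 -4.016 -0.399
v -0.628 -2.119 -1.29
v -0.509 -3.749 -0.052
v -0.776 -1.875 -0.954
v -0.657 -3.505 0.283
v -1.089 -1.702 -0.697
v -0.97 -3.332 0.541
v -1.505 -1.635 -0.569
v -1.386 -3.265 0.669
v -1.942 -1.687 -0.595
v -1.823 -3.316 0.643
v -2.313 -1.847 -0.77
v -2.194 -3.477 0.467
v -2.544 -2.084 -1.061
v -2.426 -3.714 0.177
v -2.591 -2.351 -1.408
v -2.472 -3.981 -0.17
v -2.443 -2.595 -1.743
v -2.324 -4.225 -0.506
v -2.13 -2.768 -2.001
v -2.011 -4.398 -0.763
v -1.714 -2.835 -2.129
v -1.595 -4.465 -0.891
v -1.51 -3.702 -4.376
v -1.063 -3.245 -4.491
v -0.87 -4.038 -3.224
v -1.301 -3.089 -4.313
v -1.596 -3.098 -4.151
v -1.868 -3.268 -4.05
v -2.044 -3.554 -4.035
v -2.077 -3.88 -4.112
v -1.958 -4.158 -4.26
v -1.719 -4.314 -4.438
v -1.424 -4.305 -4.6
v -1.153 -4.135 -4.702
v -0.977 -3.849 -4.716
v -0.944 -3.523 -4.639
f 2 4 1
f 5 2 1
f 1 4 3
f 3 5 1
f 2 8 4
f 6 2 5
f 6 8 2
f 4 8 3
f 7 5 3
f 3 8 7
f 7 6 5
f 8 6 7
f 10 9 13
f 10 13 11
f 11 13 14
f 11 14 12
f 13 9 15
f 13 15 14
f 14 15 16
f 14 16 12
f 15 9 17
f 15 17 16
f 16 17 18
f 16 18 12
f 17 9 19
f 17 19 18
f 18 19 20
f 18 20 12
f 19 9 21
f 19 21 20
f 20 21 22
f 20 22 12
f 21 9 23
f 21 23 22
f 22 23 24
f 22 24 12
f 23 9 25
f 23 25 24
f 24 25 26
f 24 26 12
f 25 9 27
f 25 27 26
f 26 27 28
f 26 28 12
f 27 9 29
f 27 29 28
f 28 29 30
f 28 30 12
f 29 9 10
f 29 10 30
f 30 10 11
f 30 11 12
f 31 42 36
f 31 36 32
f 31 32 38
f 31 38 41
f 31 41 42
f 32 36 40
f 36 42 35
f 42 41 33
f 41 38 37
f 38 32 39
f 34 40 35
f 34 35 33
f 34 33 37
f 34 37 39
f 34 39 40
f 35 40 36
f 33 35 42
f 37 33 41
f 39 37 38
f 40 39 32
f 44 43 47
f 44 47 45
f 45 47 48
f 45 48 46
f 47 43 49
f 47 49 48
f 48 49 50
f 48 50 46
f 49 43 51
f 49 51 50
f 50 51 52
f 50 52 46
f 51 43 53
f 51 53 52
f 52 53 54
f 52 54 46
f 53 43 55
f 53 55 54
f 54 55 56
f 54 56 46
f 55 43 57
f 55 57 56
f 56 57 58
f 56 58 46
f 57 43 59
f 57 59 58
f 58 59 60
f 58 60 46
f 59 43 61
f 59 61 60
f 60 61 62
f 60 62 46
f 61 43 63
f 61 63 62
f 62 63 64
f 62 64 46
f 63 43 65
f 63 65 64
f 64 65 66
f 64 66 46
f 65 43 67
f 65 67 66
f 66 67 68
f 66 68 46
f 67 43 69
f 67 69 68
f 68 69 70
f 68 70 46
f 69 43 71
f 69 71 70
f 70 71 72
f 70 72 46
f 71 43 44
f 71 44 72
f 72 44 45
f 72 45 46
f 74 73 76
f 74 76 75
f 76 73 77
f 76 77 75
f 77 73 78
f 77 78 75
f 78 73 79
f 78 79 75
f 79 73 80
f 79 80 75
f 80 73 81
f 80 81 75
f 81 73 82
f 81 82 75
f 82 73 83
f 82 83 75
f 83 73 84
f 83 84 75
f 84 73 85
f 84 85 75
f 85 73 86
f 85 86 75
f 86 73 74
f 86 74 75



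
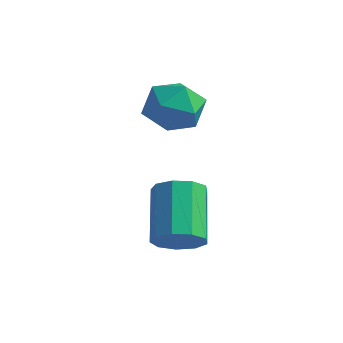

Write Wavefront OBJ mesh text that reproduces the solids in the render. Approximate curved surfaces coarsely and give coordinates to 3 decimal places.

v -2.807 1.253 -1.167
v -2.145 1.74 -0.461
v -1.535 0.12 -1.579
v -0.873 0.607 -0.873
v -1.723 0.04 -0.515
v -2.509 0.74 -0.26
v -1.171 1.12 -1.78
v -1.957 1.82 -1.525
v -1.134 1.658 -0.84
v -1.475 0.99 -0.059
v -2.205 0.87 -1.981
v -2.546 0.202 -1.2
v 0.564 -2.368 -4.361
v 1.169 -1.802 -4.551
v 0.261 -0.426 -3.35
v -0.344 -0.992 -3.159
v 0.731 -1.76 -4.931
v -0.178 -0.384 -3.73
v 0.215 -2.002 -5.044
v -0.694 -0.627 -3.842
v -0.138 -2.416 -4.837
v -1.047 -1.04 -3.636
v -0.162 -2.807 -4.407
v -1.071 -1.431 -3.206
v 0.154 -2.992 -3.956
v -0.755 -1.617 -2.755
v 0.662 -2.886 -3.694
v -0.247 -1.51 -2.492
v 1.124 -2.537 -3.744
v 0.215 -1.161 -2.542
v 1.325 -2.109 -4.082
v 0.416 -0.733 -2.881
f 1 12 6
f 1 6 2
f 1 2 8
f 1 8 11
f 1 11 12
f 2 6 10
f 6 12 5
f 12 11 3
f 11 8 7
f 8 2 9
f 4 10 5
f 4 5 3
f 4 3 7
f 4 7 9
f 4 9 10
f 5 10 6
f 3 5 12
f 7 3 11
f 9 7 8
f 10 9 2
f 14 13 17
f 14 17 15
f 15 17 18
f 15 18 16
f 17 13 19
f 17 19 18
f 18 19 20
f 18 20 16
f 19 13 21
f 19 21 20
f 20 21 22
f 20 22 16
f 21 13 23
f 21 23 22
f 22 23 24
f 22 24 16
f 23 13 25
f 23 25 24
f 24 25 26
f 24 26 16
f 25 13 27
f 25 27 26
f 26 27 28
f 26 28 16
f 27 13 29
f 27 29 28
f 28 29 30
f 28 30 16
f 29 13 31
f 29 31 30
f 30 31 32
f 30 32 16
f 31 13 14
f 31 14 32
f 32 14 15
f 32 15 16



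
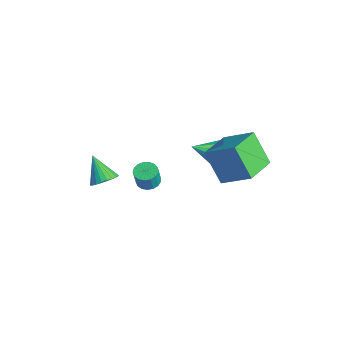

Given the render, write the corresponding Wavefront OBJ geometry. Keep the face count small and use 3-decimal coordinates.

v -2.523 3.506 -1.724
v -2.209 3.05 -2.408
v -2.657 1.994 -0.776
v -1.756 3.231 -2.055
v -1.662 3.541 -1.548
v -1.971 3.834 -1.123
v -2.538 3.974 -0.979
v -3.099 3.896 -1.184
v -3.39 3.635 -1.641
v -3.276 3.313 -2.138
v -2.809 3.083 -2.44
v 1.281 1.144 2.347
v 2.488 2.322 3.421
v 0.001 2.751 2.021
v 1.208 3.93 3.095
v 2.372 1.65 0.565
v 3.579 2.829 1.639
v 1.092 3.258 0.239
v 2.299 4.436 1.313
v -1.061 -3.548 -0.476
v -0.661 -2.999 -0.017
v -2.159 -3.812 0.796
v -0.876 -2.813 -0.164
v -1.119 -2.739 -0.358
v -1.353 -2.788 -0.57
v -1.543 -2.953 -0.768
v -1.66 -3.208 -0.922
v -1.685 -3.516 -1.007
v -1.616 -3.828 -1.012
v -1.462 -4.098 -0.935
v -1.247 -4.284 -0.788
v -1.004 -4.358 -0.593
v -0.769 -4.309 -0.381
v -0.58 -4.144 -0.183
v -0.463 -3.889 -0.03
v -0.438 -3.581 0.056
v -0.507 -3.269 0.06
v 2.078 -2.229 1.846
v 2.449 -2.732 1.667
v 2.653 -2.954 2.715
v 2.282 -2.451 2.894
v 2.648 -2.493 1.679
v 2.852 -2.715 2.726
v 2.716 -2.194 1.729
v 2.921 -2.416 2.777
v 2.638 -1.902 1.806
v 2.843 -2.124 2.854
v 2.432 -1.686 1.892
v 2.636 -1.908 2.94
v 2.145 -1.594 1.968
v 2.349 -1.816 3.015
v 1.842 -1.647 2.016
v 2.046 -1.869 3.063
v 1.593 -1.834 2.025
v 1.798 -2.056 3.072
v 1.455 -2.111 1.993
v 1.66 -2.333 3.04
v 1.46 -2.415 1.927
v 1.665 -2.637 2.975
v 1.607 -2.677 1.843
v 1.811 -2.899 2.891
v 1.861 -2.836 1.76
v 2.065 -3.058 2.807
v 2.165 -2.855 1.697
v 2.369 -3.077 2.744
f 2 1 4
f 2 4 3
f 4 1 5
f 4 5 3
f 5 1 6
f 5 6 3
f 6 1 7
f 6 7 3
f 7 1 8
f 7 8 3
f 8 1 9
f 8 9 3
f 9 1 10
f 9 10 3
f 10 1 11
f 10 11 3
f 11 1 2
f 11 2 3
f 13 15 12
f 16 13 12
f 12 15 14
f 14 16 12
f 13 19 15
f 17 13 16
f 17 19 13
f 15 19 14
f 18 16 14
f 14 19 18
f 18 17 16
f 19 17 18
f 21 20 23
f 21 23 22
f 23 20 24
f 23 24 22
f 24 20 25
f 24 25 22
f 25 20 26
f 25 26 22
f 26 20 27
f 26 27 22
f 27 20 28
f 27 28 22
f 28 20 29
f 28 29 22
f 29 20 30
f 29 30 22
f 30 20 31
f 30 31 22
f 31 20 32
f 31 32 22
f 32 20 33
f 32 33 22
f 33 20 34
f 33 34 22
f 34 20 35
f 34 35 22
f 35 20 36
f 35 36 22
f 36 20 37
f 36 37 22
f 37 20 21
f 37 21 22
f 39 38 42
f 39 42 40
f 40 42 43
f 40 43 41
f 42 38 44
f 42 44 43
f 43 44 45
f 43 45 41
f 44 38 46
f 44 46 45
f 45 46 47
f 45 47 41
f 46 38 48
f 46 48 47
f 47 48 49
f 47 49 41
f 48 38 50
f 48 50 49
f 49 50 51
f 49 51 41
f 50 38 52
f 50 52 51
f 51 52 53
f 51 53 41
f 52 38 54
f 52 54 53
f 53 54 55
f 53 55 41
f 54 38 56
f 54 56 55
f 55 56 57
f 55 57 41
f 56 38 58
f 56 58 57
f 57 58 59
f 57 59 41
f 58 38 60
f 58 60 59
f 59 60 61
f 59 61 41
f 60 38 62
f 60 62 61
f 61 62 63
f 61 63 41
f 62 38 64
f 62 64 63
f 63 64 65
f 63 65 41
f 64 38 39
f 64 39 65
f 65 39 40
f 65 40 41



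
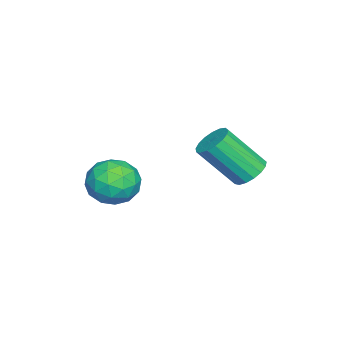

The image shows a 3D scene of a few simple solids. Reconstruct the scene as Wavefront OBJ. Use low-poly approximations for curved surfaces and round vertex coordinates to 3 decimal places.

v -2.012 3.966 1.893
v -1.668 3.568 1.494
v -1.405 2.396 2.887
v -1.748 2.794 3.287
v -1.449 3.761 1.615
v -1.186 2.589 3.008
v -1.359 4.001 1.799
v -1.096 2.829 3.193
v -1.418 4.233 2.006
v -1.155 3.061 3.399
v -1.614 4.404 2.186
v -1.351 3.231 3.58
v -1.9 4.474 2.299
v -1.637 3.302 3.693
v -2.212 4.428 2.32
v -1.949 3.256 3.713
v -2.478 4.277 2.242
v -2.215 3.104 3.636
v -2.637 4.054 2.085
v -2.374 2.881 3.479
v -2.653 3.811 1.884
v -2.39 2.639 3.277
v -2.522 3.603 1.684
v -2.259 2.431 3.078
v -2.274 3.479 1.533
v -2.011 2.307 2.927
v -1.966 3.467 1.464
v -1.703 2.294 2.858
v 0.319 0.759 1.422
v 0.792 0.723 2.216
v -0.572 -0.343 1.904
v -0.099 -0.379 2.698
v -0.629 0.355 2.508
v -0.078 1.036 2.211
v 0.298 -0.656 1.909
v 0.849 0.025 1.612
v 0.78 -0.152 2.517
v 0.206 0.473 2.888
v 0.014 -0.093 1.232
v -0.56 0.532 1.603
v 0.634 0.838 1.777
v -0.414 -0.458 2.343
v -0.726 -0.026 2.231
v -0.447 -0.048 2.698
v 0.122 1.022 1.774
v 0.4 1.001 2.241
v -0.435 0.784 2.412
v -0.18 -0.621 1.879
v 0.098 -0.642 2.346
v 0.667 0.428 1.422
v 0.946 0.406 1.889
v 0.655 -0.404 1.708
v 0.905 0.303 2.421
v 0.381 -0.345 2.704
v 0.614 -0.508 2.24
v 0.938 -0.108 2.066
v 0.568 0.67 2.638
v 0.044 0.022 2.921
v -0.268 0.453 2.81
v 0.056 0.854 2.635
v 0.56 0.156 2.815
v 0.176 0.358 1.199
v -0.348 -0.29 1.482
v 0.164 -0.474 1.485
v 0.488 -0.073 1.31
v -0.161 0.725 1.416
v -0.685 0.077 1.699
v -0.718 0.488 2.054
v -0.394 0.888 1.88
v -0.34 0.224 1.305
f 2 1 5
f 2 5 3
f 3 5 6
f 3 6 4
f 5 1 7
f 5 7 6
f 6 7 8
f 6 8 4
f 7 1 9
f 7 9 8
f 8 9 10
f 8 10 4
f 9 1 11
f 9 11 10
f 10 11 12
f 10 12 4
f 11 1 13
f 11 13 12
f 12 13 14
f 12 14 4
f 13 1 15
f 13 15 14
f 14 15 16
f 14 16 4
f 15 1 17
f 15 17 16
f 16 17 18
f 16 18 4
f 17 1 19
f 17 19 18
f 18 19 20
f 18 20 4
f 19 1 21
f 19 21 20
f 20 21 22
f 20 22 4
f 21 1 23
f 21 23 22
f 22 23 24
f 22 24 4
f 23 1 25
f 23 25 24
f 24 25 26
f 24 26 4
f 25 1 27
f 25 27 26
f 26 27 28
f 26 28 4
f 27 1 2
f 27 2 28
f 28 2 3
f 28 3 4
f 29 66 45
f 66 40 69
f 45 69 34
f 66 69 45
f 29 45 41
f 45 34 46
f 41 46 30
f 45 46 41
f 29 41 50
f 41 30 51
f 50 51 36
f 41 51 50
f 29 50 62
f 50 36 65
f 62 65 39
f 50 65 62
f 29 62 66
f 62 39 70
f 66 70 40
f 62 70 66
f 30 46 57
f 46 34 60
f 57 60 38
f 46 60 57
f 34 69 47
f 69 40 68
f 47 68 33
f 69 68 47
f 40 70 67
f 70 39 63
f 67 63 31
f 70 63 67
f 39 65 64
f 65 36 52
f 64 52 35
f 65 52 64
f 36 51 56
f 51 30 53
f 56 53 37
f 51 53 56
f 32 58 44
f 58 38 59
f 44 59 33
f 58 59 44
f 32 44 42
f 44 33 43
f 42 43 31
f 44 43 42
f 32 42 49
f 42 31 48
f 49 48 35
f 42 48 49
f 32 49 54
f 49 35 55
f 54 55 37
f 49 55 54
f 32 54 58
f 54 37 61
f 58 61 38
f 54 61 58
f 33 59 47
f 59 38 60
f 47 60 34
f 59 60 47
f 31 43 67
f 43 33 68
f 67 68 40
f 43 68 67
f 35 48 64
f 48 31 63
f 64 63 39
f 48 63 64
f 37 55 56
f 55 35 52
f 56 52 36
f 55 52 56
f 38 61 57
f 61 37 53
f 57 53 30
f 61 53 57



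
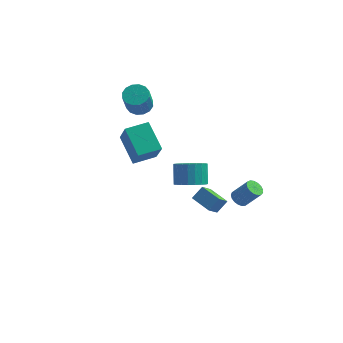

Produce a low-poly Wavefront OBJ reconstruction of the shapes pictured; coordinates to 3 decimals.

v 0.434 -0.646 -0.949
v 1.256 -0.728 -0.711
v 1.029 -0.056 0.306
v 0.206 0.026 0.069
v 1.265 -0.428 -0.907
v 1.037 0.243 0.111
v 1.129 -0.167 -1.11
v 0.902 0.505 -0.092
v 0.874 0.012 -1.285
v 0.647 0.684 -0.267
v 0.542 0.077 -1.402
v 0.315 0.749 -0.384
v 0.192 0.017 -1.44
v -0.035 0.689 -0.423
v -0.117 -0.158 -1.394
v -0.344 0.514 -0.377
v -0.33 -0.417 -1.271
v -0.557 0.255 -0.253
v -0.412 -0.715 -1.092
v -0.639 -0.044 -0.074
v -0.347 -1.002 -0.888
v -0.574 -0.33 0.129
v -0.147 -1.227 -0.695
v -0.374 -0.555 0.323
v 0.153 -1.352 -0.545
v -0.074 -0.68 0.472
v 0.502 -1.354 -0.466
v 0.274 -0.682 0.552
v 0.838 -1.234 -0.47
v 0.611 -0.563 0.548
v 1.105 -1.013 -0.556
v 0.878 -0.341 0.461
v -3.688 3.792 1.213
v -2.959 3.831 1.196
v -2.883 3.006 2.529
v -3.612 2.968 2.547
v -3.069 4.136 1.39
v -2.993 3.311 2.724
v -3.344 4.349 1.537
v -3.268 3.524 2.871
v -3.712 4.412 1.598
v -3.636 3.588 2.932
v -4.073 4.31 1.555
v -3.997 3.485 2.889
v -4.331 4.069 1.42
v -4.255 3.244 2.754
v -4.417 3.754 1.231
v -4.341 2.929 2.564
v -4.307 3.449 1.036
v -4.231 2.624 2.37
v -4.032 3.236 0.889
v -3.956 2.411 2.223
v -3.664 3.172 0.828
v -3.588 2.348 2.162
v -3.303 3.275 0.871
v -3.227 2.45 2.205
v -3.045 3.516 1.006
v -2.969 2.691 2.34
v -3.671 2.514 -2.602
v -4.725 3.553 -1.459
v -2.656 3.375 -2.448
v -3.71 4.414 -1.306
v -3.03 1.486 -1.074
v -4.084 2.525 0.068
v -2.015 2.347 -0.921
v -3.069 3.386 0.222
v 2.574 -3.377 -0.519
v 2.346 -4.058 0.118
v 1.567 -2.812 -0.274
v 1.34 -3.492 0.363
v 2.96 -2.948 0.077
v 2.733 -3.628 0.714
v 1.954 -2.382 0.322
v 1.726 -3.063 0.959
v 2.314 1.804 -3.514
v 2.705 1.584 -3.815
v 3.516 1.616 -2.787
v 3.126 1.836 -2.486
v 2.737 1.839 -3.849
v 3.548 1.87 -2.82
v 2.672 2.085 -3.805
v 3.483 2.117 -2.777
v 2.526 2.267 -3.695
v 3.337 2.299 -2.667
v 2.33 2.343 -3.543
v 3.142 2.375 -2.515
v 2.132 2.296 -3.385
v 2.943 2.327 -2.357
v 1.975 2.136 -3.256
v 2.786 2.167 -2.228
v 1.896 1.9 -3.187
v 2.707 1.931 -2.159
v 1.912 1.642 -3.192
v 2.724 1.674 -2.164
v 2.021 1.421 -3.271
v 2.833 1.453 -2.243
v 2.197 1.288 -3.406
v 3.009 1.32 -2.378
v 2.4 1.274 -3.565
v 3.211 1.305 -2.537
v 2.583 1.38 -3.713
v 3.395 1.412 -2.685
f 2 1 5
f 2 5 3
f 3 5 6
f 3 6 4
f 5 1 7
f 5 7 6
f 6 7 8
f 6 8 4
f 7 1 9
f 7 9 8
f 8 9 10
f 8 10 4
f 9 1 11
f 9 11 10
f 10 11 12
f 10 12 4
f 11 1 13
f 11 13 12
f 12 13 14
f 12 14 4
f 13 1 15
f 13 15 14
f 14 15 16
f 14 16 4
f 15 1 17
f 15 17 16
f 16 17 18
f 16 18 4
f 17 1 19
f 17 19 18
f 18 19 20
f 18 20 4
f 19 1 21
f 19 21 20
f 20 21 22
f 20 22 4
f 21 1 23
f 21 23 22
f 22 23 24
f 22 24 4
f 23 1 25
f 23 25 24
f 24 25 26
f 24 26 4
f 25 1 27
f 25 27 26
f 26 27 28
f 26 28 4
f 27 1 29
f 27 29 28
f 28 29 30
f 28 30 4
f 29 1 31
f 29 31 30
f 30 31 32
f 30 32 4
f 31 1 2
f 31 2 32
f 32 2 3
f 32 3 4
f 34 33 37
f 34 37 35
f 35 37 38
f 35 38 36
f 37 33 39
f 37 39 38
f 38 39 40
f 38 40 36
f 39 33 41
f 39 41 40
f 40 41 42
f 40 42 36
f 41 33 43
f 41 43 42
f 42 43 44
f 42 44 36
f 43 33 45
f 43 45 44
f 44 45 46
f 44 46 36
f 45 33 47
f 45 47 46
f 46 47 48
f 46 48 36
f 47 33 49
f 47 49 48
f 48 49 50
f 48 50 36
f 49 33 51
f 49 51 50
f 50 51 52
f 50 52 36
f 51 33 53
f 51 53 52
f 52 53 54
f 52 54 36
f 53 33 55
f 53 55 54
f 54 55 56
f 54 56 36
f 55 33 57
f 55 57 56
f 56 57 58
f 56 58 36
f 57 33 34
f 57 34 58
f 58 34 35
f 58 35 36
f 60 62 59
f 63 60 59
f 59 62 61
f 61 63 59
f 60 66 62
f 64 60 63
f 64 66 60
f 62 66 61
f 65 63 61
f 61 66 65
f 65 64 63
f 66 64 65
f 68 70 67
f 71 68 67
f 67 70 69
f 69 71 67
f 68 74 70
f 72 68 71
f 72 74 68
f 70 74 69
f 73 71 69
f 69 74 73
f 73 72 71
f 74 72 73
f 76 75 79
f 76 79 77
f 77 79 80
f 77 80 78
f 79 75 81
f 79 81 80
f 80 81 82
f 80 82 78
f 81 75 83
f 81 83 82
f 82 83 84
f 82 84 78
f 83 75 85
f 83 85 84
f 84 85 86
f 84 86 78
f 85 75 87
f 85 87 86
f 86 87 88
f 86 88 78
f 87 75 89
f 87 89 88
f 88 89 90
f 88 90 78
f 89 75 91
f 89 91 90
f 90 91 92
f 90 92 78
f 91 75 93
f 91 93 92
f 92 93 94
f 92 94 78
f 93 75 95
f 93 95 94
f 94 95 96
f 94 96 78
f 95 75 97
f 95 97 96
f 96 97 98
f 96 98 78
f 97 75 99
f 97 99 98
f 98 99 100
f 98 100 78
f 99 75 101
f 99 101 100
f 100 101 102
f 100 102 78
f 101 75 76
f 101 76 102
f 102 76 77
f 102 77 78



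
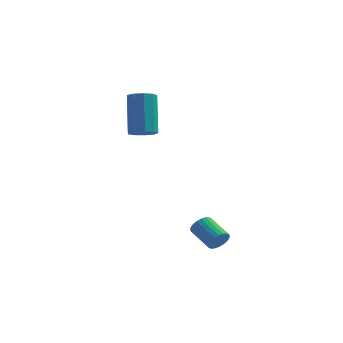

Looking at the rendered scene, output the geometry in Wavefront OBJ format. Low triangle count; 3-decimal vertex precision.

v 4.39 -3.629 -2.419
v 4.701 -3.568 -1.969
v 3.74 -2.93 -1.392
v 3.43 -2.991 -1.841
v 4.752 -3.391 -2.08
v 3.791 -2.753 -1.502
v 4.748 -3.25 -2.242
v 3.787 -2.613 -1.664
v 4.69 -3.167 -2.431
v 3.729 -2.53 -1.853
v 4.585 -3.155 -2.618
v 3.624 -2.517 -2.04
v 4.452 -3.214 -2.775
v 3.491 -2.576 -2.197
v 4.309 -3.337 -2.878
v 3.348 -2.699 -2.3
v 4.178 -3.504 -2.91
v 3.217 -2.866 -2.333
v 4.08 -3.69 -2.868
v 3.119 -3.052 -2.291
v 4.029 -3.867 -2.758
v 3.068 -3.229 -2.18
v 4.033 -4.007 -2.596
v 3.072 -3.37 -2.018
v 4.091 -4.09 -2.407
v 3.13 -3.453 -1.829
v 4.196 -4.103 -2.22
v 3.235 -3.465 -1.642
v 4.329 -4.044 -2.063
v 3.368 -3.406 -1.485
v 4.472 -3.921 -1.96
v 3.511 -3.283 -1.382
v 4.603 -3.754 -1.927
v 3.642 -3.116 -1.35
v -0.195 0.324 1.999
v 0.183 0.856 1.807
v -0.167 1.807 3.748
v -0.545 1.276 3.941
v -0.262 0.927 1.692
v -0.612 1.879 3.633
v -0.676 0.716 1.721
v -1.026 1.668 3.662
v -0.864 0.322 1.88
v -1.214 1.273 3.821
v -0.74 -0.071 2.095
v -1.09 0.88 4.036
v -0.36 -0.279 2.266
v -0.71 0.672 4.207
v 0.097 -0.205 2.311
v -0.253 0.747 4.253
v 0.417 0.117 2.211
v 0.067 1.069 4.152
v 0.451 0.536 2.012
v 0.101 1.488 3.953
f 2 1 5
f 2 5 3
f 3 5 6
f 3 6 4
f 5 1 7
f 5 7 6
f 6 7 8
f 6 8 4
f 7 1 9
f 7 9 8
f 8 9 10
f 8 10 4
f 9 1 11
f 9 11 10
f 10 11 12
f 10 12 4
f 11 1 13
f 11 13 12
f 12 13 14
f 12 14 4
f 13 1 15
f 13 15 14
f 14 15 16
f 14 16 4
f 15 1 17
f 15 17 16
f 16 17 18
f 16 18 4
f 17 1 19
f 17 19 18
f 18 19 20
f 18 20 4
f 19 1 21
f 19 21 20
f 20 21 22
f 20 22 4
f 21 1 23
f 21 23 22
f 22 23 24
f 22 24 4
f 23 1 25
f 23 25 24
f 24 25 26
f 24 26 4
f 25 1 27
f 25 27 26
f 26 27 28
f 26 28 4
f 27 1 29
f 27 29 28
f 28 29 30
f 28 30 4
f 29 1 31
f 29 31 30
f 30 31 32
f 30 32 4
f 31 1 33
f 31 33 32
f 32 33 34
f 32 34 4
f 33 1 2
f 33 2 34
f 34 2 3
f 34 3 4
f 36 35 39
f 36 39 37
f 37 39 40
f 37 40 38
f 39 35 41
f 39 41 40
f 40 41 42
f 40 42 38
f 41 35 43
f 41 43 42
f 42 43 44
f 42 44 38
f 43 35 45
f 43 45 44
f 44 45 46
f 44 46 38
f 45 35 47
f 45 47 46
f 46 47 48
f 46 48 38
f 47 35 49
f 47 49 48
f 48 49 50
f 48 50 38
f 49 35 51
f 49 51 50
f 50 51 52
f 50 52 38
f 51 35 53
f 51 53 52
f 52 53 54
f 52 54 38
f 53 35 36
f 53 36 54
f 54 36 37
f 54 37 38



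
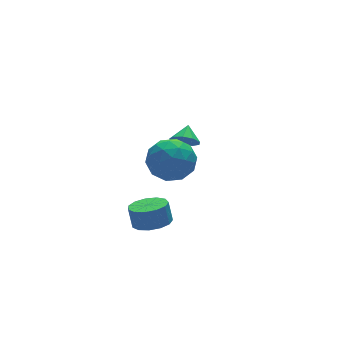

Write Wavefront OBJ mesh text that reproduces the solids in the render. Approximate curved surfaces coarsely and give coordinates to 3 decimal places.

v -1.715 -1.212 -3.289
v -0.857 -1.611 -3.124
v -0.888 -1.248 -2.086
v -1.745 -0.848 -2.251
v -0.76 -1.108 -3.297
v -0.791 -0.744 -2.259
v -0.966 -0.638 -3.468
v -0.997 -0.274 -2.43
v -1.41 -0.35 -3.582
v -1.44 0.014 -2.544
v -1.95 -0.336 -3.603
v -1.981 0.028 -2.565
v -2.416 -0.599 -3.524
v -2.446 -0.236 -2.486
v -2.659 -1.058 -3.371
v -2.689 -0.694 -2.333
v -2.602 -1.565 -3.191
v -2.633 -1.201 -2.154
v -2.264 -1.96 -3.043
v -2.294 -1.596 -2.005
v -1.751 -2.117 -2.973
v -1.782 -1.754 -1.935
v -1.227 -1.987 -3.003
v -1.257 -1.624 -1.965
v 1.52 1.654 -0.625
v 2.16 1.379 -0.928
v 2.06 2.306 -0.075
v 1.981 1.772 -1.218
v 1.586 2.11 -1.23
v 1.16 2.235 -0.959
v 0.902 2.088 -0.532
v 0.933 1.738 -0.149
v 1.239 1.349 0.011
v 1.675 1.103 -0.126
v 2.039 1.115 -0.497
v -3.082 -3.745 3.032
v -2.483 -3.126 3.865
v -1.437 -3.994 2.035
v -0.838 -3.375 2.868
v -1.281 -4.458 3.129
v -2.297 -4.304 3.745
v -1.623 -2.816 2.155
v -2.639 -2.662 2.771
v -1.581 -2.552 3.323
v -1.37 -3.567 3.925
v -2.55 -3.553 1.975
v -2.339 -4.568 2.577
v -2.927 -3.414 3.536
v -0.993 -3.706 2.364
v -1.253 -4.343 2.517
v -0.901 -3.979 3.007
v -2.818 -4.106 3.465
v -2.466 -3.742 3.955
v -1.759 -4.525 3.523
v -1.454 -3.378 1.945
v -1.102 -3.014 2.435
v -3.019 -3.141 2.893
v -2.667 -2.777 3.383
v -2.161 -2.595 2.377
v -2.045 -2.712 3.707
v -1.078 -2.859 3.121
v -1.539 -2.53 2.702
v -2.136 -2.44 3.064
v -1.921 -3.309 4.061
v -0.954 -3.455 3.475
v -1.214 -4.092 3.628
v -1.811 -4.001 3.991
v -1.39 -2.971 3.743
v -2.966 -3.665 2.425
v -1.999 -3.811 1.839
v -2.109 -3.119 1.909
v -2.706 -3.028 2.272
v -2.842 -4.261 2.779
v -1.875 -4.408 2.193
v -1.784 -4.68 2.836
v -2.381 -4.59 3.198
v -2.53 -4.149 2.157
f 2 1 5
f 2 5 3
f 3 5 6
f 3 6 4
f 5 1 7
f 5 7 6
f 6 7 8
f 6 8 4
f 7 1 9
f 7 9 8
f 8 9 10
f 8 10 4
f 9 1 11
f 9 11 10
f 10 11 12
f 10 12 4
f 11 1 13
f 11 13 12
f 12 13 14
f 12 14 4
f 13 1 15
f 13 15 14
f 14 15 16
f 14 16 4
f 15 1 17
f 15 17 16
f 16 17 18
f 16 18 4
f 17 1 19
f 17 19 18
f 18 19 20
f 18 20 4
f 19 1 21
f 19 21 20
f 20 21 22
f 20 22 4
f 21 1 23
f 21 23 22
f 22 23 24
f 22 24 4
f 23 1 2
f 23 2 24
f 24 2 3
f 24 3 4
f 26 25 28
f 26 28 27
f 28 25 29
f 28 29 27
f 29 25 30
f 29 30 27
f 30 25 31
f 30 31 27
f 31 25 32
f 31 32 27
f 32 25 33
f 32 33 27
f 33 25 34
f 33 34 27
f 34 25 35
f 34 35 27
f 35 25 26
f 35 26 27
f 36 73 52
f 73 47 76
f 52 76 41
f 73 76 52
f 36 52 48
f 52 41 53
f 48 53 37
f 52 53 48
f 36 48 57
f 48 37 58
f 57 58 43
f 48 58 57
f 36 57 69
f 57 43 72
f 69 72 46
f 57 72 69
f 36 69 73
f 69 46 77
f 73 77 47
f 69 77 73
f 37 53 64
f 53 41 67
f 64 67 45
f 53 67 64
f 41 76 54
f 76 47 75
f 54 75 40
f 76 75 54
f 47 77 74
f 77 46 70
f 74 70 38
f 77 70 74
f 46 72 71
f 72 43 59
f 71 59 42
f 72 59 71
f 43 58 63
f 58 37 60
f 63 60 44
f 58 60 63
f 39 65 51
f 65 45 66
f 51 66 40
f 65 66 51
f 39 51 49
f 51 40 50
f 49 50 38
f 51 50 49
f 39 49 56
f 49 38 55
f 56 55 42
f 49 55 56
f 39 56 61
f 56 42 62
f 61 62 44
f 56 62 61
f 39 61 65
f 61 44 68
f 65 68 45
f 61 68 65
f 40 66 54
f 66 45 67
f 54 67 41
f 66 67 54
f 38 50 74
f 50 40 75
f 74 75 47
f 50 75 74
f 42 55 71
f 55 38 70
f 71 70 46
f 55 70 71
f 44 62 63
f 62 42 59
f 63 59 43
f 62 59 63
f 45 68 64
f 68 44 60
f 64 60 37
f 68 60 64



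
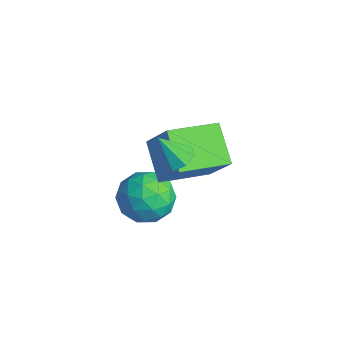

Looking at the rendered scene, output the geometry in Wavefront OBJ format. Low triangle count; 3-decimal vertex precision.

v -4.46 -1.991 -1.657
v -3.597 -2.03 -2.441
v -4.383 -3.87 -1.479
v -3.52 -3.909 -2.263
v -3.332 -3.438 -1.211
v -3.38 -2.277 -1.322
v -4.6 -3.623 -2.598
v -4.648 -2.462 -2.709
v -3.683 -3.038 -3.023
v -2.9 -2.925 -2.166
v -5.08 -2.975 -1.754
v -4.297 -2.862 -0.897
v -4.036 -1.846 -2.065
v -3.944 -4.054 -1.855
v -3.834 -3.778 -1.237
v -3.327 -3.801 -1.698
v -3.908 -1.991 -1.407
v -3.4 -2.014 -1.868
v -3.244 -2.842 -1.145
v -4.58 -3.886 -2.052
v -4.072 -3.909 -2.513
v -4.653 -2.099 -2.222
v -4.146 -2.122 -2.683
v -4.736 -3.058 -2.775
v -3.579 -2.461 -2.868
v -3.533 -3.565 -2.763
v -4.168 -3.397 -2.96
v -4.197 -2.715 -3.025
v -3.118 -2.394 -2.364
v -3.073 -3.499 -2.259
v -2.962 -3.222 -1.641
v -2.99 -2.54 -1.706
v -3.169 -2.987 -2.706
v -4.907 -2.401 -1.661
v -4.862 -3.506 -1.556
v -4.99 -3.36 -2.214
v -5.018 -2.678 -2.279
v -4.447 -2.335 -1.157
v -4.401 -3.439 -1.052
v -3.783 -3.185 -0.895
v -3.812 -2.503 -0.96
v -4.811 -2.913 -1.214
v -2.321 -2.579 1.757
v -1.817 -3.026 1.659
v -2.619 -3.181 2.963
v -1.659 -2.599 1.911
v -1.888 -2.161 2.073
v -2.37 -1.968 2.05
v -2.824 -2.132 1.856
v -2.983 -2.559 1.603
v -2.754 -2.997 1.441
v -2.271 -3.191 1.464
v -3.677 -2.599 -0.946
v -5.131 -2.299 0.073
v -3.54 -0.535 -1.359
v -4.994 -0.235 -0.34
v -2.546 -2.365 0.6
v -4 -2.065 1.619
v -2.409 -0.301 0.187
v -3.863 -0.001 1.206
f 1 38 17
f 38 12 41
f 17 41 6
f 38 41 17
f 1 17 13
f 17 6 18
f 13 18 2
f 17 18 13
f 1 13 22
f 13 2 23
f 22 23 8
f 13 23 22
f 1 22 34
f 22 8 37
f 34 37 11
f 22 37 34
f 1 34 38
f 34 11 42
f 38 42 12
f 34 42 38
f 2 18 29
f 18 6 32
f 29 32 10
f 18 32 29
f 6 41 19
f 41 12 40
f 19 40 5
f 41 40 19
f 12 42 39
f 42 11 35
f 39 35 3
f 42 35 39
f 11 37 36
f 37 8 24
f 36 24 7
f 37 24 36
f 8 23 28
f 23 2 25
f 28 25 9
f 23 25 28
f 4 30 16
f 30 10 31
f 16 31 5
f 30 31 16
f 4 16 14
f 16 5 15
f 14 15 3
f 16 15 14
f 4 14 21
f 14 3 20
f 21 20 7
f 14 20 21
f 4 21 26
f 21 7 27
f 26 27 9
f 21 27 26
f 4 26 30
f 26 9 33
f 30 33 10
f 26 33 30
f 5 31 19
f 31 10 32
f 19 32 6
f 31 32 19
f 3 15 39
f 15 5 40
f 39 40 12
f 15 40 39
f 7 20 36
f 20 3 35
f 36 35 11
f 20 35 36
f 9 27 28
f 27 7 24
f 28 24 8
f 27 24 28
f 10 33 29
f 33 9 25
f 29 25 2
f 33 25 29
f 44 43 46
f 44 46 45
f 46 43 47
f 46 47 45
f 47 43 48
f 47 48 45
f 48 43 49
f 48 49 45
f 49 43 50
f 49 50 45
f 50 43 51
f 50 51 45
f 51 43 52
f 51 52 45
f 52 43 44
f 52 44 45
f 54 56 53
f 57 54 53
f 53 56 55
f 55 57 53
f 54 60 56
f 58 54 57
f 58 60 54
f 56 60 55
f 59 57 55
f 55 60 59
f 59 58 57
f 60 58 59

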